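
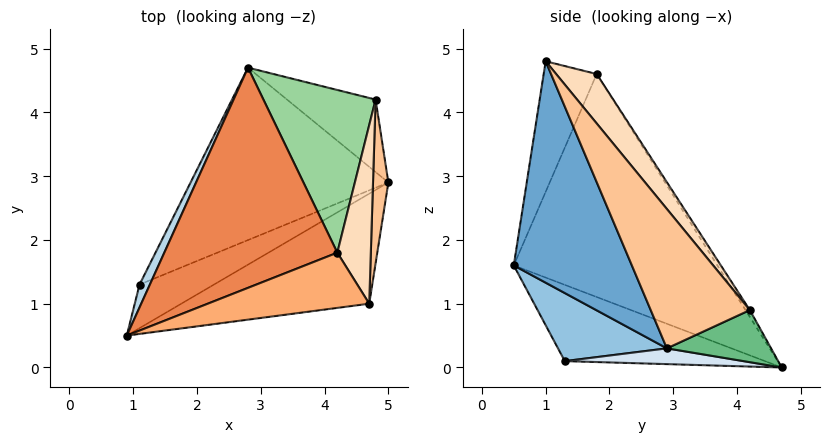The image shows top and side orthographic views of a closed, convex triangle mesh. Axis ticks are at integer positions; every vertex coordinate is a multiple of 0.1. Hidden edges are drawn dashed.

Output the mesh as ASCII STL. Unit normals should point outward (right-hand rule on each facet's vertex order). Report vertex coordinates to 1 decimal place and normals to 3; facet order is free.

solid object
 facet normal 0.395 -0.856 -0.335
  outer loop
   vertex 4.7 1.0 4.8
   vertex 0.9 0.5 1.6
   vertex 5.0 2.9 0.3
  endloop
 endfacet
 facet normal 0.365 -0.841 -0.400
  outer loop
   vertex 1.1 1.3 0.1
   vertex 5.0 2.9 0.3
   vertex 0.9 0.5 1.6
  endloop
 endfacet
 facet normal -0.887 0.447 0.120
  outer loop
   vertex 1.1 1.3 0.1
   vertex 0.9 0.5 1.6
   vertex 2.8 4.7 0.0
  endloop
 endfacet
 facet normal 0.079 -0.069 -0.994
  outer loop
   vertex 1.1 1.3 0.1
   vertex 2.8 4.7 0.0
   vertex 5.0 2.9 0.3
  endloop
 endfacet
 facet normal -0.680 0.509 0.528
  outer loop
   vertex 4.2 1.8 4.6
   vertex 2.8 4.7 0.0
   vertex 0.9 0.5 1.6
  endloop
 endfacet
 facet normal -0.617 -0.195 0.763
  outer loop
   vertex 4.2 1.8 4.6
   vertex 0.9 0.5 1.6
   vertex 4.7 1.0 4.8
  endloop
 endfacet
 facet normal 0.989 0.102 0.109
  outer loop
   vertex 4.8 4.2 0.9
   vertex 4.7 1.0 4.8
   vertex 5.0 2.9 0.3
  endloop
 endfacet
 facet normal 0.692 0.549 0.469
  outer loop
   vertex 4.8 4.2 0.9
   vertex 4.2 1.8 4.6
   vertex 4.7 1.0 4.8
  endloop
 endfacet
 facet normal 0.458 0.430 -0.778
  outer loop
   vertex 4.8 4.2 0.9
   vertex 5.0 2.9 0.3
   vertex 2.8 4.7 0.0
  endloop
 endfacet
 facet normal -0.033 0.841 0.540
  outer loop
   vertex 4.8 4.2 0.9
   vertex 2.8 4.7 0.0
   vertex 4.2 1.8 4.6
  endloop
 endfacet
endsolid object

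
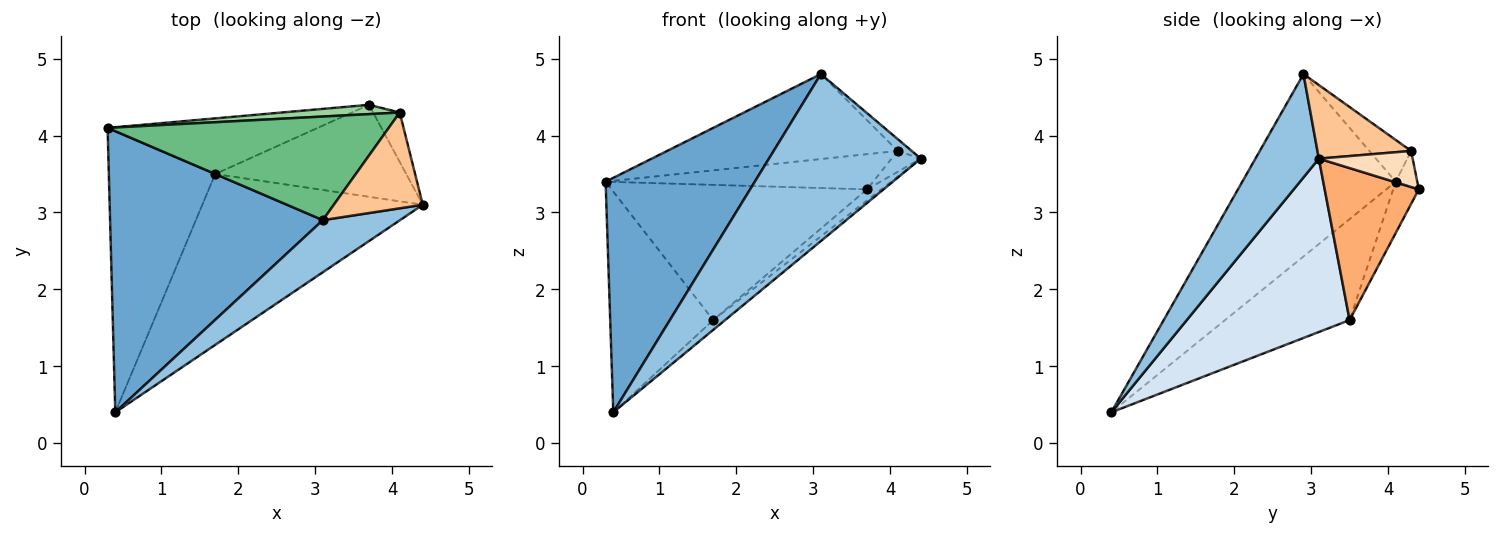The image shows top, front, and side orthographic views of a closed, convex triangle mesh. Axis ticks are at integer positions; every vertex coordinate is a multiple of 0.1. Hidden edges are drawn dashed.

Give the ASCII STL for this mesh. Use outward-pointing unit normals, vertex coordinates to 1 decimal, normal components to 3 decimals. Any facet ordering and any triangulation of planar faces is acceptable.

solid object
 facet normal -0.550 -0.535 0.641
  outer loop
   vertex 3.1 2.9 4.8
   vertex 0.3 4.1 3.4
   vertex 0.4 0.4 0.4
  endloop
 endfacet
 facet normal 0.370 -0.887 0.277
  outer loop
   vertex 3.1 2.9 4.8
   vertex 0.4 0.4 0.4
   vertex 4.4 3.1 3.7
  endloop
 endfacet
 facet normal -0.598 0.495 -0.630
  outer loop
   vertex 1.7 3.5 1.6
   vertex 0.4 0.4 0.4
   vertex 0.3 4.1 3.4
  endloop
 endfacet
 facet normal 0.617 0.045 -0.785
  outer loop
   vertex 1.7 3.5 1.6
   vertex 4.4 3.1 3.7
   vertex 0.4 0.4 0.4
  endloop
 endfacet
 facet normal -0.092 0.921 -0.379
  outer loop
   vertex 3.7 4.4 3.3
   vertex 1.7 3.5 1.6
   vertex 0.3 4.1 3.4
  endloop
 endfacet
 facet normal 0.620 0.094 -0.779
  outer loop
   vertex 3.7 4.4 3.3
   vertex 4.4 3.1 3.7
   vertex 1.7 3.5 1.6
  endloop
 endfacet
 facet normal 0.635 0.095 0.767
  outer loop
   vertex 4.1 4.3 3.8
   vertex 3.1 2.9 4.8
   vertex 4.4 3.1 3.7
  endloop
 endfacet
 facet normal 0.781 0.243 -0.576
  outer loop
   vertex 4.1 4.3 3.8
   vertex 4.4 3.1 3.7
   vertex 3.7 4.4 3.3
  endloop
 endfacet
 facet normal -0.114 0.630 0.768
  outer loop
   vertex 4.1 4.3 3.8
   vertex 0.3 4.1 3.4
   vertex 3.1 2.9 4.8
  endloop
 endfacet
 facet normal -0.078 0.964 0.255
  outer loop
   vertex 4.1 4.3 3.8
   vertex 3.7 4.4 3.3
   vertex 0.3 4.1 3.4
  endloop
 endfacet
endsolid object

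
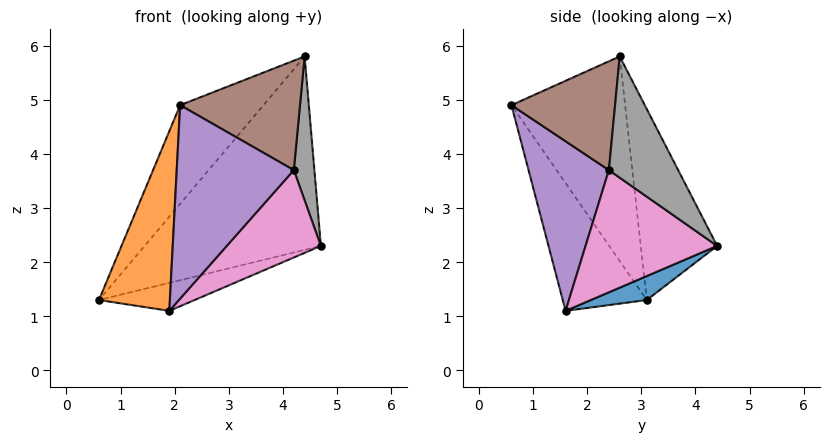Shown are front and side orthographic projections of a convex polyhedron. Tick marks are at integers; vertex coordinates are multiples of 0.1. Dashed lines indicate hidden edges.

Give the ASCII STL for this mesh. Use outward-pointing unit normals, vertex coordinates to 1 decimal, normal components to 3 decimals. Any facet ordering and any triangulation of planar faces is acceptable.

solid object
 facet normal 0.151 0.258 -0.954
  outer loop
   vertex 1.9 1.6 1.1
   vertex 0.6 3.1 1.3
   vertex 4.7 4.4 2.3
  endloop
 endfacet
 facet normal -0.758 -0.640 -0.128
  outer loop
   vertex 1.9 1.6 1.1
   vertex 2.1 0.6 4.9
   vertex 0.6 3.1 1.3
  endloop
 endfacet
 facet normal -0.364 0.841 0.401
  outer loop
   vertex 4.4 2.6 5.8
   vertex 4.7 4.4 2.3
   vertex 0.6 3.1 1.3
  endloop
 endfacet
 facet normal -0.646 0.474 0.598
  outer loop
   vertex 4.4 2.6 5.8
   vertex 0.6 3.1 1.3
   vertex 2.1 0.6 4.9
  endloop
 endfacet
 facet normal 0.549 -0.801 -0.240
  outer loop
   vertex 4.2 2.4 3.7
   vertex 2.1 0.6 4.9
   vertex 1.9 1.6 1.1
  endloop
 endfacet
 facet normal 0.654 -0.756 0.010
  outer loop
   vertex 4.2 2.4 3.7
   vertex 4.4 2.6 5.8
   vertex 2.1 0.6 4.9
  endloop
 endfacet
 facet normal 0.716 -0.512 -0.476
  outer loop
   vertex 4.2 2.4 3.7
   vertex 1.9 1.6 1.1
   vertex 4.7 4.4 2.3
  endloop
 endfacet
 facet normal 0.957 -0.284 -0.064
  outer loop
   vertex 4.2 2.4 3.7
   vertex 4.7 4.4 2.3
   vertex 4.4 2.6 5.8
  endloop
 endfacet
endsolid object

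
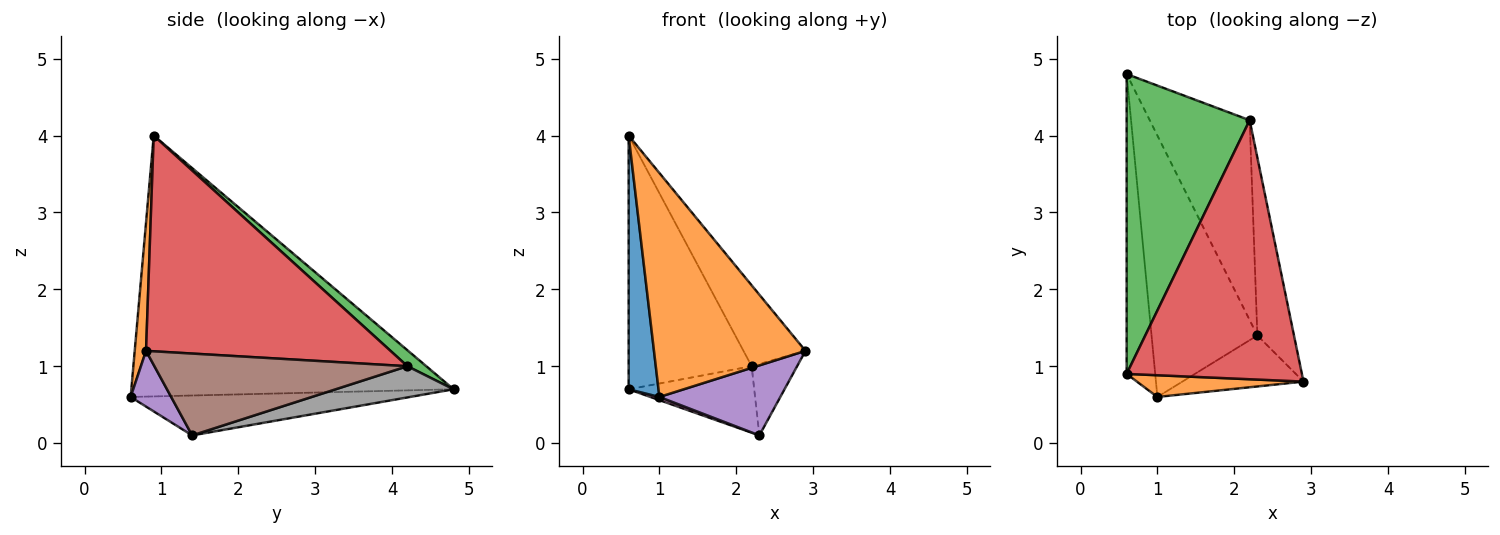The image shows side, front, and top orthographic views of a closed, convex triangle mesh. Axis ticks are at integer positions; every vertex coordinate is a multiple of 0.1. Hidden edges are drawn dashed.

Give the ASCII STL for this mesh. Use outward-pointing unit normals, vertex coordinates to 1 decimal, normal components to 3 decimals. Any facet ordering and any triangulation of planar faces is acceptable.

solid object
 facet normal -0.990 -0.092 -0.108
  outer loop
   vertex 1.0 0.6 0.6
   vertex 0.6 0.9 4.0
   vertex 0.6 4.8 0.7
  endloop
 endfacet
 facet normal 0.074 -0.993 0.096
  outer loop
   vertex 1.0 0.6 0.6
   vertex 2.9 0.8 1.2
   vertex 0.6 0.9 4.0
  endloop
 endfacet
 facet normal 0.099 0.643 0.760
  outer loop
   vertex 2.2 4.2 1.0
   vertex 0.6 4.8 0.7
   vertex 0.6 0.9 4.0
  endloop
 endfacet
 facet normal 0.762 0.193 0.619
  outer loop
   vertex 2.2 4.2 1.0
   vertex 0.6 0.9 4.0
   vertex 2.9 0.8 1.2
  endloop
 endfacet
 facet normal 0.262 -0.780 -0.568
  outer loop
   vertex 2.3 1.4 0.1
   vertex 2.9 0.8 1.2
   vertex 1.0 0.6 0.6
  endloop
 endfacet
 facet normal 0.901 0.162 -0.403
  outer loop
   vertex 2.3 1.4 0.1
   vertex 2.2 4.2 1.0
   vertex 2.9 0.8 1.2
  endloop
 endfacet
 facet normal -0.353 -0.011 -0.936
  outer loop
   vertex 2.3 1.4 0.1
   vertex 1.0 0.6 0.6
   vertex 0.6 4.8 0.7
  endloop
 endfacet
 facet normal 0.284 0.303 -0.910
  outer loop
   vertex 2.3 1.4 0.1
   vertex 0.6 4.8 0.7
   vertex 2.2 4.2 1.0
  endloop
 endfacet
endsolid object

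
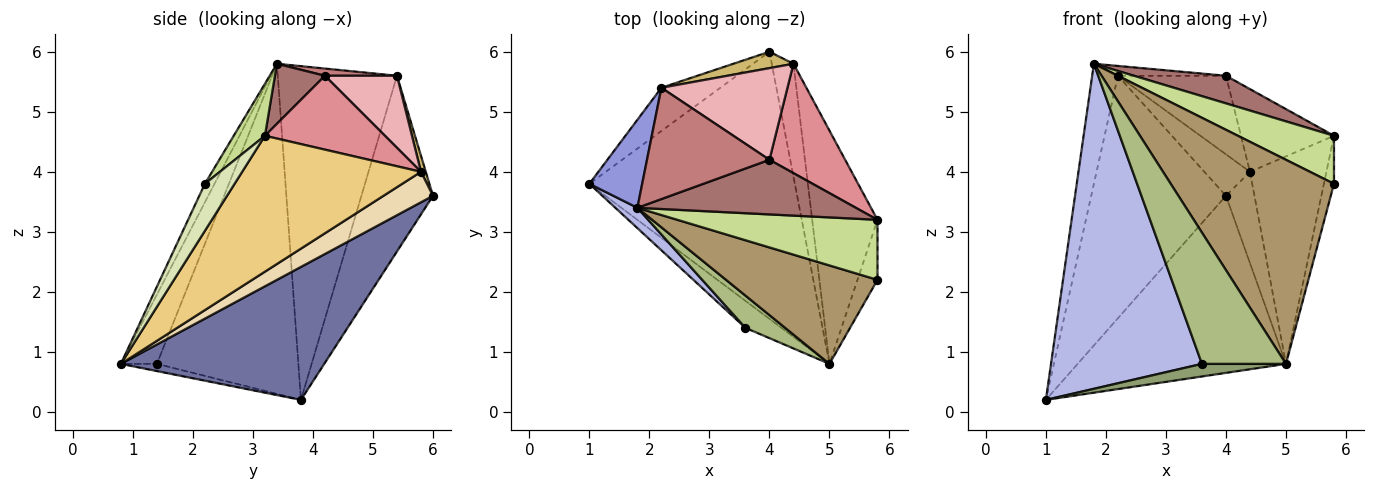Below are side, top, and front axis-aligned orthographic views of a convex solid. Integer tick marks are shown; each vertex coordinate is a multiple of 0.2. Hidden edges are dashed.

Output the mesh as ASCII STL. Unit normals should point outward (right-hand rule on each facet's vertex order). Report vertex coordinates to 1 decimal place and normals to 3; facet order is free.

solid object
 facet normal 0.475 0.486 -0.734
  outer loop
   vertex 5.0 0.8 0.8
   vertex 1.0 3.8 0.2
   vertex 4.0 6.0 3.6
  endloop
 endfacet
 facet normal -0.464 0.872 -0.155
  outer loop
   vertex 2.2 5.4 5.6
   vertex 4.0 6.0 3.6
   vertex 1.0 3.8 0.2
  endloop
 endfacet
 facet normal -0.966 0.208 0.153
  outer loop
   vertex 2.2 5.4 5.6
   vertex 1.0 3.8 0.2
   vertex 1.8 3.4 5.8
  endloop
 endfacet
 facet normal -0.683 -0.729 0.046
  outer loop
   vertex 3.6 1.4 0.8
   vertex 1.8 3.4 5.8
   vertex 1.0 3.8 0.2
  endloop
 endfacet
 facet normal -0.178 -0.416 -0.892
  outer loop
   vertex 3.6 1.4 0.8
   vertex 1.0 3.8 0.2
   vertex 5.0 0.8 0.8
  endloop
 endfacet
 facet normal -0.384 -0.897 0.220
  outer loop
   vertex 3.6 1.4 0.8
   vertex 5.0 0.8 0.8
   vertex 1.8 3.4 5.8
  endloop
 endfacet
 facet normal 0.199 -0.612 0.765
  outer loop
   vertex 5.8 2.2 3.8
   vertex 5.8 3.2 4.6
   vertex 1.8 3.4 5.8
  endloop
 endfacet
 facet normal 0.878 0.299 -0.374
  outer loop
   vertex 5.8 2.2 3.8
   vertex 5.0 0.8 0.8
   vertex 5.8 3.2 4.6
  endloop
 endfacet
 facet normal -0.053 -0.899 0.434
  outer loop
   vertex 5.8 2.2 3.8
   vertex 1.8 3.4 5.8
   vertex 5.0 0.8 0.8
  endloop
 endfacet
 facet normal 0.097 0.926 0.365
  outer loop
   vertex 4.4 5.8 4.0
   vertex 4.0 6.0 3.6
   vertex 2.2 5.4 5.6
  endloop
 endfacet
 facet normal 0.841 0.360 -0.404
  outer loop
   vertex 4.4 5.8 4.0
   vertex 5.8 3.2 4.6
   vertex 5.0 0.8 0.8
  endloop
 endfacet
 facet normal 0.737 0.425 -0.525
  outer loop
   vertex 4.4 5.8 4.0
   vertex 5.0 0.8 0.8
   vertex 4.0 6.0 3.6
  endloop
 endfacet
 facet normal 0.238 -0.438 0.867
  outer loop
   vertex 4.0 4.2 5.6
   vertex 1.8 3.4 5.8
   vertex 5.8 3.2 4.6
  endloop
 endfacet
 facet normal 0.058 0.088 0.994
  outer loop
   vertex 4.0 4.2 5.6
   vertex 2.2 5.4 5.6
   vertex 1.8 3.4 5.8
  endloop
 endfacet
 facet normal 0.614 0.476 0.630
  outer loop
   vertex 4.0 4.2 5.6
   vertex 5.8 3.2 4.6
   vertex 4.4 5.8 4.0
  endloop
 endfacet
 facet normal 0.398 0.597 0.697
  outer loop
   vertex 4.0 4.2 5.6
   vertex 4.4 5.8 4.0
   vertex 2.2 5.4 5.6
  endloop
 endfacet
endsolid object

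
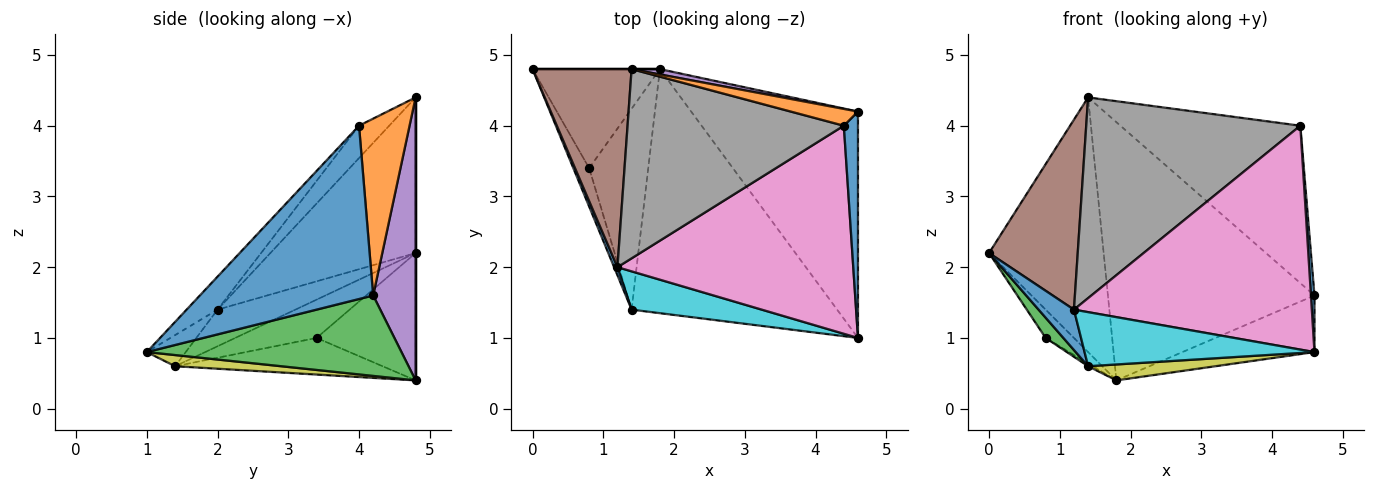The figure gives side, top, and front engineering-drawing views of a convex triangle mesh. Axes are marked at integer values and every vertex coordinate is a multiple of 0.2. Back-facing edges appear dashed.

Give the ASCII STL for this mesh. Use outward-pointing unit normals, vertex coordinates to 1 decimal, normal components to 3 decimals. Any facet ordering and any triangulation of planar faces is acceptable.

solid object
 facet normal 0.996 -0.020 0.081
  outer loop
   vertex 4.4 4.0 4.0
   vertex 4.6 1.0 0.8
   vertex 4.6 4.2 1.6
  endloop
 endfacet
 facet normal 0.269 0.958 0.102
  outer loop
   vertex 4.4 4.0 4.0
   vertex 4.6 4.2 1.6
   vertex 1.4 4.8 4.4
  endloop
 endfacet
 facet normal 0.424 0.220 -0.879
  outer loop
   vertex 1.8 4.8 0.4
   vertex 4.6 4.2 1.6
   vertex 4.6 1.0 0.8
  endloop
 endfacet
 facet normal 0.000 1.000 0.000
  outer loop
   vertex 1.8 4.8 0.4
   vertex 0.0 4.8 2.2
   vertex 1.4 4.8 4.4
  endloop
 endfacet
 facet normal 0.201 0.979 0.020
  outer loop
   vertex 1.8 4.8 0.4
   vertex 1.4 4.8 4.4
   vertex 4.6 4.2 1.6
  endloop
 endfacet
 facet normal -0.750 -0.458 0.477
  outer loop
   vertex 1.2 2.0 1.4
   vertex 1.4 4.8 4.4
   vertex 0.0 4.8 2.2
  endloop
 endfacet
 facet normal -0.095 -0.729 0.678
  outer loop
   vertex 1.2 2.0 1.4
   vertex 4.6 1.0 0.8
   vertex 4.4 4.0 4.0
  endloop
 endfacet
 facet normal -0.102 -0.724 0.682
  outer loop
   vertex 1.2 2.0 1.4
   vertex 4.4 4.0 4.0
   vertex 1.4 4.8 4.4
  endloop
 endfacet
 facet normal 0.054 -0.065 -0.996
  outer loop
   vertex 1.4 1.4 0.6
   vertex 1.8 4.8 0.4
   vertex 4.6 1.0 0.8
  endloop
 endfacet
 facet normal -0.137 -0.809 0.572
  outer loop
   vertex 1.4 1.4 0.6
   vertex 4.6 1.0 0.8
   vertex 1.2 2.0 1.4
  endloop
 endfacet
 facet normal -0.907 -0.412 0.082
  outer loop
   vertex 1.4 1.4 0.6
   vertex 1.2 2.0 1.4
   vertex 0.0 4.8 2.2
  endloop
 endfacet
 facet normal -0.693 0.198 -0.693
  outer loop
   vertex 0.8 3.4 1.0
   vertex 0.0 4.8 2.2
   vertex 1.8 4.8 0.4
  endloop
 endfacet
 facet normal -0.906 -0.197 -0.374
  outer loop
   vertex 0.8 3.4 1.0
   vertex 1.4 1.4 0.6
   vertex 0.0 4.8 2.2
  endloop
 endfacet
 facet normal -0.527 0.012 -0.850
  outer loop
   vertex 0.8 3.4 1.0
   vertex 1.8 4.8 0.4
   vertex 1.4 1.4 0.6
  endloop
 endfacet
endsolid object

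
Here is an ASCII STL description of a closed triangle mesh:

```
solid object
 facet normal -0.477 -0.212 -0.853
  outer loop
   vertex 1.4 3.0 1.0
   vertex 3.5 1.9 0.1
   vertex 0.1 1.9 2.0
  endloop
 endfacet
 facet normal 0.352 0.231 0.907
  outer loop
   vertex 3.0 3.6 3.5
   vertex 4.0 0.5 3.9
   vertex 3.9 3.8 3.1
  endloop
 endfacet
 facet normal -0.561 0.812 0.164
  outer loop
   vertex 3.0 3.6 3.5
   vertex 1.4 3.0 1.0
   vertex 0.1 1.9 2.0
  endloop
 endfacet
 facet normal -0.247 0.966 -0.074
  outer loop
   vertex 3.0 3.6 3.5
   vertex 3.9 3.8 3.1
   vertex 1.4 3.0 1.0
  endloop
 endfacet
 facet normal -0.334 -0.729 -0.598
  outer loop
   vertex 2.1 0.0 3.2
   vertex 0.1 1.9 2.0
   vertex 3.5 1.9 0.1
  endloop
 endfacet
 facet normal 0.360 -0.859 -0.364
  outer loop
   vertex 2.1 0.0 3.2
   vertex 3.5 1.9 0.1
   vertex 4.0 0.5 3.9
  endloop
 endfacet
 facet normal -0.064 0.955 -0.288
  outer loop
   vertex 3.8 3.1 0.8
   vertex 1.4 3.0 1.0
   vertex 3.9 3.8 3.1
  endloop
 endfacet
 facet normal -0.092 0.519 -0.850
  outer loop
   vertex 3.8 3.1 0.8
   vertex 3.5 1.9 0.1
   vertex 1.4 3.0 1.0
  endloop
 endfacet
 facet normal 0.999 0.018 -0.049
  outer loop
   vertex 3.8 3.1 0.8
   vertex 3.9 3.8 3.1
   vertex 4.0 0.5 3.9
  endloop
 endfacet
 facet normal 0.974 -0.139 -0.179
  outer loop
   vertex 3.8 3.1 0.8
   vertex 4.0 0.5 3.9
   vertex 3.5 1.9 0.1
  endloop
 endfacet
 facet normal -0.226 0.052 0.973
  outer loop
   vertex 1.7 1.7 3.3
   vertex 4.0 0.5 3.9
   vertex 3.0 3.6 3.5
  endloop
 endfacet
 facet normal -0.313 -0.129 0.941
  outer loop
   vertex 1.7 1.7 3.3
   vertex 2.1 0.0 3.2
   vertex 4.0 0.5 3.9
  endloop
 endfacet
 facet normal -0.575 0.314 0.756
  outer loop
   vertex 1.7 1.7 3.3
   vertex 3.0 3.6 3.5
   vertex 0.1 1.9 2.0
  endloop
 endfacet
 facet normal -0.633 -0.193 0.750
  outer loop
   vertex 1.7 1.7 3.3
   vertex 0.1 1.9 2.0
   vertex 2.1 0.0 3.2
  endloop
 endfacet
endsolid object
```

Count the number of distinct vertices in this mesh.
9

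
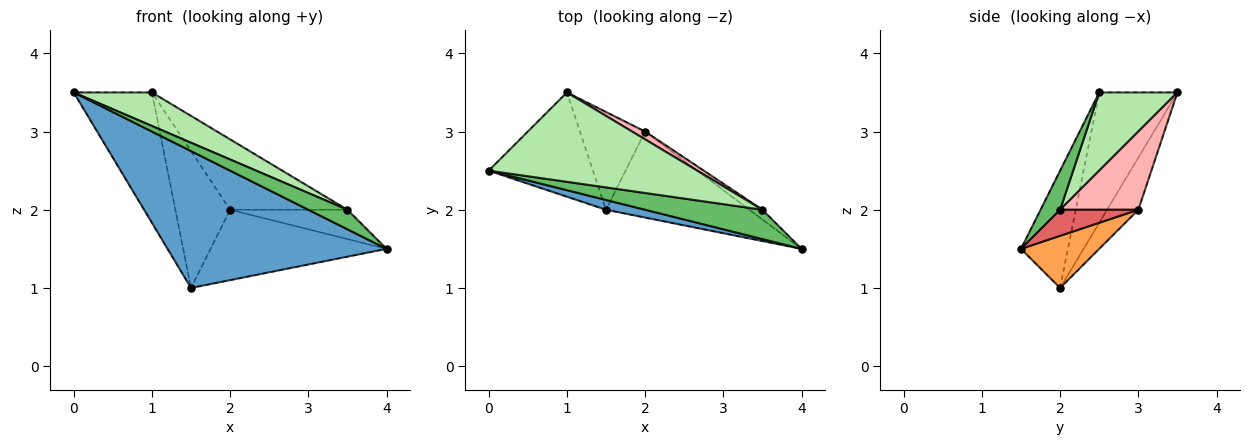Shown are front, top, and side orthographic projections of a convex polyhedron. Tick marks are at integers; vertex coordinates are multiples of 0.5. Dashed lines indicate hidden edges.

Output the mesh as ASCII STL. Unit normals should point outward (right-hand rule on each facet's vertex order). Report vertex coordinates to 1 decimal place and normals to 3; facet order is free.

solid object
 facet normal -0.209 -0.975 0.070
  outer loop
   vertex 1.5 2.0 1.0
   vertex 4.0 1.5 1.5
   vertex 0.0 2.5 3.5
  endloop
 endfacet
 facet normal -0.615 0.615 -0.492
  outer loop
   vertex 1.5 2.0 1.0
   vertex 0.0 2.5 3.5
   vertex 1.0 3.5 3.5
  endloop
 endfacet
 facet normal 0.271 0.610 -0.745
  outer loop
   vertex 2.0 3.0 2.0
   vertex 4.0 1.5 1.5
   vertex 1.5 2.0 1.0
  endloop
 endfacet
 facet normal -0.422 0.738 -0.527
  outer loop
   vertex 2.0 3.0 2.0
   vertex 1.5 2.0 1.0
   vertex 1.0 3.5 3.5
  endloop
 endfacet
 facet normal 0.267 -0.535 0.802
  outer loop
   vertex 3.5 2.0 2.0
   vertex 0.0 2.5 3.5
   vertex 4.0 1.5 1.5
  endloop
 endfacet
 facet normal 0.331 -0.331 0.883
  outer loop
   vertex 3.5 2.0 2.0
   vertex 1.0 3.5 3.5
   vertex 0.0 2.5 3.5
  endloop
 endfacet
 facet normal 0.535 0.802 -0.267
  outer loop
   vertex 3.5 2.0 2.0
   vertex 4.0 1.5 1.5
   vertex 2.0 3.0 2.0
  endloop
 endfacet
 facet normal 0.552 0.829 0.092
  outer loop
   vertex 3.5 2.0 2.0
   vertex 2.0 3.0 2.0
   vertex 1.0 3.5 3.5
  endloop
 endfacet
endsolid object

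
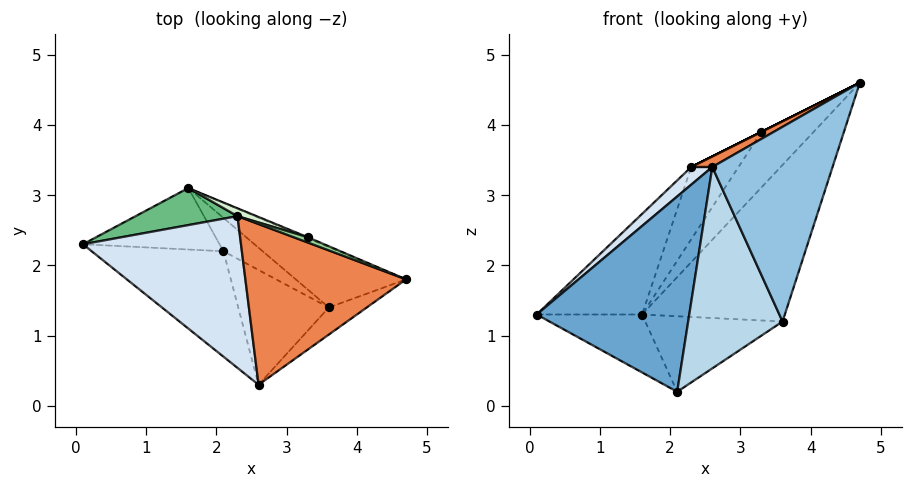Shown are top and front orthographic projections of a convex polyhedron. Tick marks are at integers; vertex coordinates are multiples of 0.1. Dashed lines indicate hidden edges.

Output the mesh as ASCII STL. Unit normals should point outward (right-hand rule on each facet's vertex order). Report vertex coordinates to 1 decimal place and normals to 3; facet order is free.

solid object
 facet normal -0.292 -0.842 -0.454
  outer loop
   vertex 2.1 2.2 0.2
   vertex 2.6 0.3 3.4
   vertex 0.1 2.3 1.3
  endloop
 endfacet
 facet normal 0.618 -0.779 -0.108
  outer loop
   vertex 3.6 1.4 1.2
   vertex 4.7 1.8 4.6
   vertex 2.6 0.3 3.4
  endloop
 endfacet
 facet normal -0.132 -0.861 -0.491
  outer loop
   vertex 3.6 1.4 1.2
   vertex 2.6 0.3 3.4
   vertex 2.1 2.2 0.2
  endloop
 endfacet
 facet normal -0.680 -0.085 0.728
  outer loop
   vertex 2.3 2.7 3.4
   vertex 0.1 2.3 1.3
   vertex 2.6 0.3 3.4
  endloop
 endfacet
 facet normal -0.464 -0.058 0.884
  outer loop
   vertex 2.3 2.7 3.4
   vertex 2.6 0.3 3.4
   vertex 4.7 1.8 4.6
  endloop
 endfacet
 facet normal 0.612 0.737 -0.285
  outer loop
   vertex 1.6 3.1 1.3
   vertex 4.7 1.8 4.6
   vertex 3.6 1.4 1.2
  endloop
 endfacet
 facet normal 0.604 0.729 -0.322
  outer loop
   vertex 1.6 3.1 1.3
   vertex 3.6 1.4 1.2
   vertex 2.1 2.2 0.2
  endloop
 endfacet
 facet normal -0.344 0.644 -0.683
  outer loop
   vertex 1.6 3.1 1.3
   vertex 2.1 2.2 0.2
   vertex 0.1 2.3 1.3
  endloop
 endfacet
 facet normal -0.448 0.839 0.309
  outer loop
   vertex 1.6 3.1 1.3
   vertex 0.1 2.3 1.3
   vertex 2.3 2.7 3.4
  endloop
 endfacet
 facet normal -0.447 0.000 0.894
  outer loop
   vertex 3.3 2.4 3.9
   vertex 2.3 2.7 3.4
   vertex 4.7 1.8 4.6
  endloop
 endfacet
 facet normal 0.400 0.916 -0.015
  outer loop
   vertex 3.3 2.4 3.9
   vertex 4.7 1.8 4.6
   vertex 1.6 3.1 1.3
  endloop
 endfacet
 facet normal 0.237 0.966 0.105
  outer loop
   vertex 3.3 2.4 3.9
   vertex 1.6 3.1 1.3
   vertex 2.3 2.7 3.4
  endloop
 endfacet
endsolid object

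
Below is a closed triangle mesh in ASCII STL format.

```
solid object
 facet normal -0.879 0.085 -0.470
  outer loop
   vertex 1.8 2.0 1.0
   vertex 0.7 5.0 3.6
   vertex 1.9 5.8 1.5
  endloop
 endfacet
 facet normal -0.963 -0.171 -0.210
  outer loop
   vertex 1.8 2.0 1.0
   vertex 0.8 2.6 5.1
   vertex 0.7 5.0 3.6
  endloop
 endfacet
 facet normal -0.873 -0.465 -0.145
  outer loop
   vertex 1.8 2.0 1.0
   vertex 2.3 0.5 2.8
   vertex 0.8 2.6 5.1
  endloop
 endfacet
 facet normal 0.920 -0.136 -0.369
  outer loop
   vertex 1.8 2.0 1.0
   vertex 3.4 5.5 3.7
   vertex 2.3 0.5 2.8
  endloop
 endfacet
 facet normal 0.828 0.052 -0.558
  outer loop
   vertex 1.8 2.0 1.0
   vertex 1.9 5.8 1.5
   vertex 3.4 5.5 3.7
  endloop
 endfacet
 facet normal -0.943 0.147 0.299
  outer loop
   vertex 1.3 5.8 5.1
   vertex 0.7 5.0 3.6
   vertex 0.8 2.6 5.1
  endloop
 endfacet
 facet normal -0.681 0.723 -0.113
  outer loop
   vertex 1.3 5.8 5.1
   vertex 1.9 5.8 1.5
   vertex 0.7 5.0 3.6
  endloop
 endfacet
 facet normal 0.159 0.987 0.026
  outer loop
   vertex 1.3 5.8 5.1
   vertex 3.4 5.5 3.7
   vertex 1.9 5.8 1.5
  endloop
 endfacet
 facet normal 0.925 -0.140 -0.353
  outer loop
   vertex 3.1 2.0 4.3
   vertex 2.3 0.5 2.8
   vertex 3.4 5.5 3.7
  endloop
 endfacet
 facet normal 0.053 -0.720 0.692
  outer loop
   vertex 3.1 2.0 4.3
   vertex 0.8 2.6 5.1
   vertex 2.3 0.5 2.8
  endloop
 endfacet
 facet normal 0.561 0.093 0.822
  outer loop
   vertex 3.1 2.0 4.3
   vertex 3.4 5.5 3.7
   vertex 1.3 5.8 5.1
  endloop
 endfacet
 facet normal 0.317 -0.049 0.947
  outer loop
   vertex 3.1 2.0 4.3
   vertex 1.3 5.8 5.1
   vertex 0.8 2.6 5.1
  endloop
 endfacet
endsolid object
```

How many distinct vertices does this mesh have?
8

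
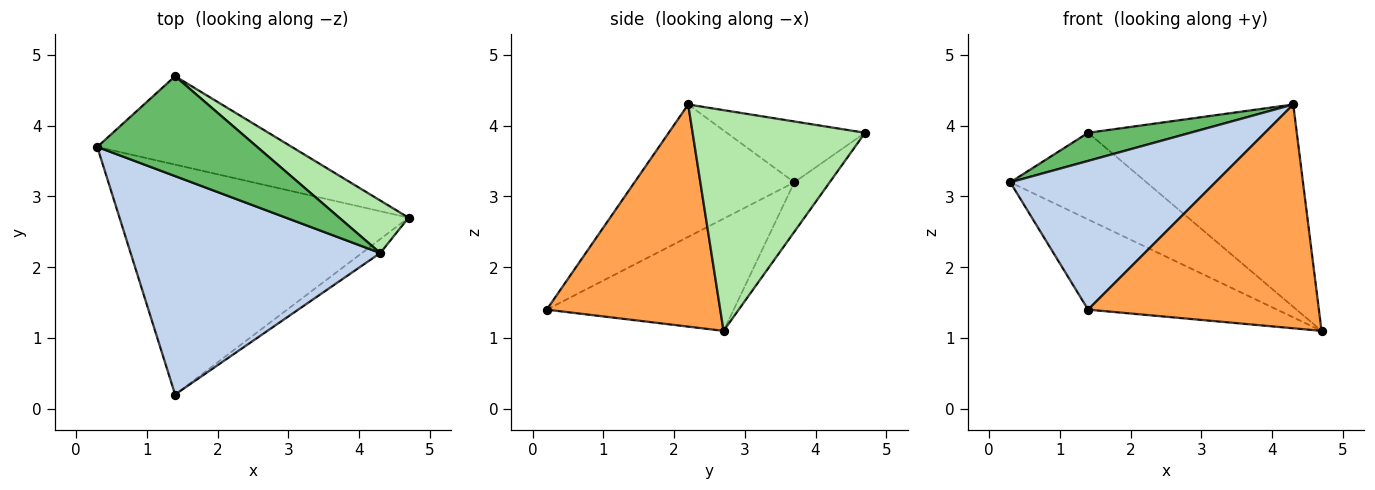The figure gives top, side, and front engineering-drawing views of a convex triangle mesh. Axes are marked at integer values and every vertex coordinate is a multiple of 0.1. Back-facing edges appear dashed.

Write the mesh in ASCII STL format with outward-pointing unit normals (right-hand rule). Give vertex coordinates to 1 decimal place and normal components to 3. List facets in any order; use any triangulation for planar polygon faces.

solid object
 facet normal -0.340 0.343 -0.876
  outer loop
   vertex 1.4 0.2 1.4
   vertex 0.3 3.7 3.2
   vertex 4.7 2.7 1.1
  endloop
 endfacet
 facet normal -0.401 -0.516 0.757
  outer loop
   vertex 4.3 2.2 4.3
   vertex 0.3 3.7 3.2
   vertex 1.4 0.2 1.4
  endloop
 endfacet
 facet normal 0.600 -0.798 -0.050
  outer loop
   vertex 4.3 2.2 4.3
   vertex 1.4 0.2 1.4
   vertex 4.7 2.7 1.1
  endloop
 endfacet
 facet normal -0.179 0.689 -0.703
  outer loop
   vertex 1.4 4.7 3.9
   vertex 4.7 2.7 1.1
   vertex 0.3 3.7 3.2
  endloop
 endfacet
 facet normal -0.344 -0.254 0.904
  outer loop
   vertex 1.4 4.7 3.9
   vertex 0.3 3.7 3.2
   vertex 4.3 2.2 4.3
  endloop
 endfacet
 facet normal 0.625 0.756 0.196
  outer loop
   vertex 1.4 4.7 3.9
   vertex 4.3 2.2 4.3
   vertex 4.7 2.7 1.1
  endloop
 endfacet
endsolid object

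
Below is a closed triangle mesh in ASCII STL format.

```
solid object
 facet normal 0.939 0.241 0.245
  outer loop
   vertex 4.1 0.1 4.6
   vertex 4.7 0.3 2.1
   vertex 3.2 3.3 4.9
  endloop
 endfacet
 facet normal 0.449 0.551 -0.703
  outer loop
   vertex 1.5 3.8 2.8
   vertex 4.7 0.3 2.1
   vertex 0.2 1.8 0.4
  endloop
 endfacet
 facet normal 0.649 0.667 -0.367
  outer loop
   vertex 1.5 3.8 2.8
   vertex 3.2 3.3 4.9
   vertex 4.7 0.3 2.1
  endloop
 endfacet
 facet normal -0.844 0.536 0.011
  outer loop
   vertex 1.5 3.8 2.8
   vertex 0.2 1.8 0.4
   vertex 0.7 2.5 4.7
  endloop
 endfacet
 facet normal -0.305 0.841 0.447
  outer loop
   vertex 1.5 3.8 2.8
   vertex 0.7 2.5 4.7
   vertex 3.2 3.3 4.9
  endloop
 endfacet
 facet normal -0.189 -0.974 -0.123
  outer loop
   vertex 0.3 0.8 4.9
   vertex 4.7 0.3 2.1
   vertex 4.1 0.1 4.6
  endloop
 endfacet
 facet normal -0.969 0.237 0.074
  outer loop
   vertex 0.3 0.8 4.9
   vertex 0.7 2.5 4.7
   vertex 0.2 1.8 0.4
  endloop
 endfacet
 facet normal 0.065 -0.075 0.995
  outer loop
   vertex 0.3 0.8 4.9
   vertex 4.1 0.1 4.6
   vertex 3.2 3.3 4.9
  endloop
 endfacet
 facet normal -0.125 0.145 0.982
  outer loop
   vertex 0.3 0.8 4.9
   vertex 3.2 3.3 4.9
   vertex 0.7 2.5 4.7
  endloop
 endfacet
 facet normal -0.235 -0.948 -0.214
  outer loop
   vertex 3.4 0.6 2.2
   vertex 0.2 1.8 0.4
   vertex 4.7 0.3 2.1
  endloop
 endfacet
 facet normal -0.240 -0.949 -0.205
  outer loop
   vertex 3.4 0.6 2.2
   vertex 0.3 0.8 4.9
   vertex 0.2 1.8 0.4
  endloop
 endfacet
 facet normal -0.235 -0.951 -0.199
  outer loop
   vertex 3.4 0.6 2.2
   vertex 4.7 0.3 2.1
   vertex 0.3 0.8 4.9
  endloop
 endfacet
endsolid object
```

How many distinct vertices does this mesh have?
8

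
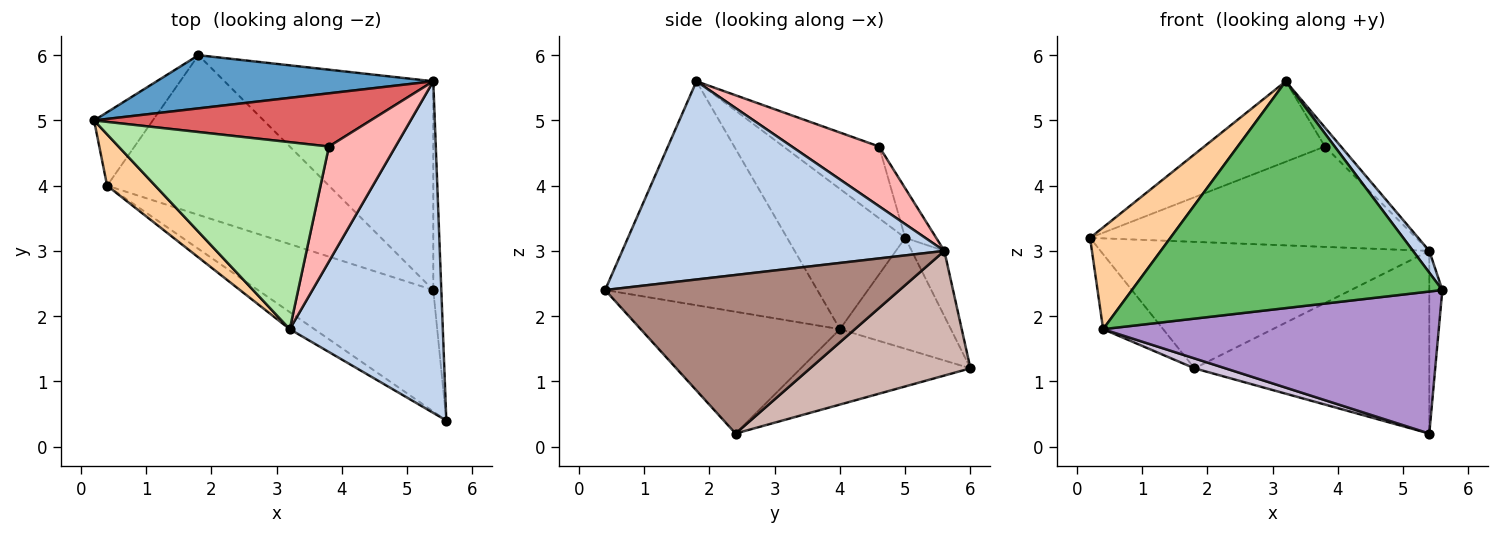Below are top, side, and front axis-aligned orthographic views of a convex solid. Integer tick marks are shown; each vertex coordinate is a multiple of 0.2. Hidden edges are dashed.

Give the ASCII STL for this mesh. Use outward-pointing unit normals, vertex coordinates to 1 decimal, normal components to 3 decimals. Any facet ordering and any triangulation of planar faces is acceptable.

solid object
 facet normal -0.091 0.918 0.386
  outer loop
   vertex 5.4 5.6 3.0
   vertex 1.8 6.0 1.2
   vertex 0.2 5.0 3.2
  endloop
 endfacet
 facet normal 0.791 -0.040 0.611
  outer loop
   vertex 5.4 5.6 3.0
   vertex 3.2 1.8 5.6
   vertex 5.6 0.4 2.4
  endloop
 endfacet
 facet normal -0.797 0.431 -0.422
  outer loop
   vertex 0.4 4.0 1.8
   vertex 0.2 5.0 3.2
   vertex 1.8 6.0 1.2
  endloop
 endfacet
 facet normal -0.795 -0.541 0.273
  outer loop
   vertex 0.4 4.0 1.8
   vertex 3.2 1.8 5.6
   vertex 0.2 5.0 3.2
  endloop
 endfacet
 facet normal -0.563 -0.824 -0.062
  outer loop
   vertex 0.4 4.0 1.8
   vertex 5.6 0.4 2.4
   vertex 3.2 1.8 5.6
  endloop
 endfacet
 facet normal -0.299 0.377 0.877
  outer loop
   vertex 3.8 4.6 4.6
   vertex 0.2 5.0 3.2
   vertex 3.2 1.8 5.6
  endloop
 endfacet
 facet normal -0.084 0.880 0.467
  outer loop
   vertex 3.8 4.6 4.6
   vertex 5.4 5.6 3.0
   vertex 0.2 5.0 3.2
  endloop
 endfacet
 facet normal 0.663 0.122 0.739
  outer loop
   vertex 3.8 4.6 4.6
   vertex 3.2 1.8 5.6
   vertex 5.4 5.6 3.0
  endloop
 endfacet
 facet normal -0.411 -0.693 -0.592
  outer loop
   vertex 5.4 2.4 0.2
   vertex 5.6 0.4 2.4
   vertex 0.4 4.0 1.8
  endloop
 endfacet
 facet normal -0.321 -0.059 -0.945
  outer loop
   vertex 5.4 2.4 0.2
   vertex 0.4 4.0 1.8
   vertex 1.8 6.0 1.2
  endloop
 endfacet
 facet normal 0.998 0.044 -0.051
  outer loop
   vertex 5.4 2.4 0.2
   vertex 5.4 5.6 3.0
   vertex 5.6 0.4 2.4
  endloop
 endfacet
 facet normal 0.410 0.601 -0.686
  outer loop
   vertex 5.4 2.4 0.2
   vertex 1.8 6.0 1.2
   vertex 5.4 5.6 3.0
  endloop
 endfacet
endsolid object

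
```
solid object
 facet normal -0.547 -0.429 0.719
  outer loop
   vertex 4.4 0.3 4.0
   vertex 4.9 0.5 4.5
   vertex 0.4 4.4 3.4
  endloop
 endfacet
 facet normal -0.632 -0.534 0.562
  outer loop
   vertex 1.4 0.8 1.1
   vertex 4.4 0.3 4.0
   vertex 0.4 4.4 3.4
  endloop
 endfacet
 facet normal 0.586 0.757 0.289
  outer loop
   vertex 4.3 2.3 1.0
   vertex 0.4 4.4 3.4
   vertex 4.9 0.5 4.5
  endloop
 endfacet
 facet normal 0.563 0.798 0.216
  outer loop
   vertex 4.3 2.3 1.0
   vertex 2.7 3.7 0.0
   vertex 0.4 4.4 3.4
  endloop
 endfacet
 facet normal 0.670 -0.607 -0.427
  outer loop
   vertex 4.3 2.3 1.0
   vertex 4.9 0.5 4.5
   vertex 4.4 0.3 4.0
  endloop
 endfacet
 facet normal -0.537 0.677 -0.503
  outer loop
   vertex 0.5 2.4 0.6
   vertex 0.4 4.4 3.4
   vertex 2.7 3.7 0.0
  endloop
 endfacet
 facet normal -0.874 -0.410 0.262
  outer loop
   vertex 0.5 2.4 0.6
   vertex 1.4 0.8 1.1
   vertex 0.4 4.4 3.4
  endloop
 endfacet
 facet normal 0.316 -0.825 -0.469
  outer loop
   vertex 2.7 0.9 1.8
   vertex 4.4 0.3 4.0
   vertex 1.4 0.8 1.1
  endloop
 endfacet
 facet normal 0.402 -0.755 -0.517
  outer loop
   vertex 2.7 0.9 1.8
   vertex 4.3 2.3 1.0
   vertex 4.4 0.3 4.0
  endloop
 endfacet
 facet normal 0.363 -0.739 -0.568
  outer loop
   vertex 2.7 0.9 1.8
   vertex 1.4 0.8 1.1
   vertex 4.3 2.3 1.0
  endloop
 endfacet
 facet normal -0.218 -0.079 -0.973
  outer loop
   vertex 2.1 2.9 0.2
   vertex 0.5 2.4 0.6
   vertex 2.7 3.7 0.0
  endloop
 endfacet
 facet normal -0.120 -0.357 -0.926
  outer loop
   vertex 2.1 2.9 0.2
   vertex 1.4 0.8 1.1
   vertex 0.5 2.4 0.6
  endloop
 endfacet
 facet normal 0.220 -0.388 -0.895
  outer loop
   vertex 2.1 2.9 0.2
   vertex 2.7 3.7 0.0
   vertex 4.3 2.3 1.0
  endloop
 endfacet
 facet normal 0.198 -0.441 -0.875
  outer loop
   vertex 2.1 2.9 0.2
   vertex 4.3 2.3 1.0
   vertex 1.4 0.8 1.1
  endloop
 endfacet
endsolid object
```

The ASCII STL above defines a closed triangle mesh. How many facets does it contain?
14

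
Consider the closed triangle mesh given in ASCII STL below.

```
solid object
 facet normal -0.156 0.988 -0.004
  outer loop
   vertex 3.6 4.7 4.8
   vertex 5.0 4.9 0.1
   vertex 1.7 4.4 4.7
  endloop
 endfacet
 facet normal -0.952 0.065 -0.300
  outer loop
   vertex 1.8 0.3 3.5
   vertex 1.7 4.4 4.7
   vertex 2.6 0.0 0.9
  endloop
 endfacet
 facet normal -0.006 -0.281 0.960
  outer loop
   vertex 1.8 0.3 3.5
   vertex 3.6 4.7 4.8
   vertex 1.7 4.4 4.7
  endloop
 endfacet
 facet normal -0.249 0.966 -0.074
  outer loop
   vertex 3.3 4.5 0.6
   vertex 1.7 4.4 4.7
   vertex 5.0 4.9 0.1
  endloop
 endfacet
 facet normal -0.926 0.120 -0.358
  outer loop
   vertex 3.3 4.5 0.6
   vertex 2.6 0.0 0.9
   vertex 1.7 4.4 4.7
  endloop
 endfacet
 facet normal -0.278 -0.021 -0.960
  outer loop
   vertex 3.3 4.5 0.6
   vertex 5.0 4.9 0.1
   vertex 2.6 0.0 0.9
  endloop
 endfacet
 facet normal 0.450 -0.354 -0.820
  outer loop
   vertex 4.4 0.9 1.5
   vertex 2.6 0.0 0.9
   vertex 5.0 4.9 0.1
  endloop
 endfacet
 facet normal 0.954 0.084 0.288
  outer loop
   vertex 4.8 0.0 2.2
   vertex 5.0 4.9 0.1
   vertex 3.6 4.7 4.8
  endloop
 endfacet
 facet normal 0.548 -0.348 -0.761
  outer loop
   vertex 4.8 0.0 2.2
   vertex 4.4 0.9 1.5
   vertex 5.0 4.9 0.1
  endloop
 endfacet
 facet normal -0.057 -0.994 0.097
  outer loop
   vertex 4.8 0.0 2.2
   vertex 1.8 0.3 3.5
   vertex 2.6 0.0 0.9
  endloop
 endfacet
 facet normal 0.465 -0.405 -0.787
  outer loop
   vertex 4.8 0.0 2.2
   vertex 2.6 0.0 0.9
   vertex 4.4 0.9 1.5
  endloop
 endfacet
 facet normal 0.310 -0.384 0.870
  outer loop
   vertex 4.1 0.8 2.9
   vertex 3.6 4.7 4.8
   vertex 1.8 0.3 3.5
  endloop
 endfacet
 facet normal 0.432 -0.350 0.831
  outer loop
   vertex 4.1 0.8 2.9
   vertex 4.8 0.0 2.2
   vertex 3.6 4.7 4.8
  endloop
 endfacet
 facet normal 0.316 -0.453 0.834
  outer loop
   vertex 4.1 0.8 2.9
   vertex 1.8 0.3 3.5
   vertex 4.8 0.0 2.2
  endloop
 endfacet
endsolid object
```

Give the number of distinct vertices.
9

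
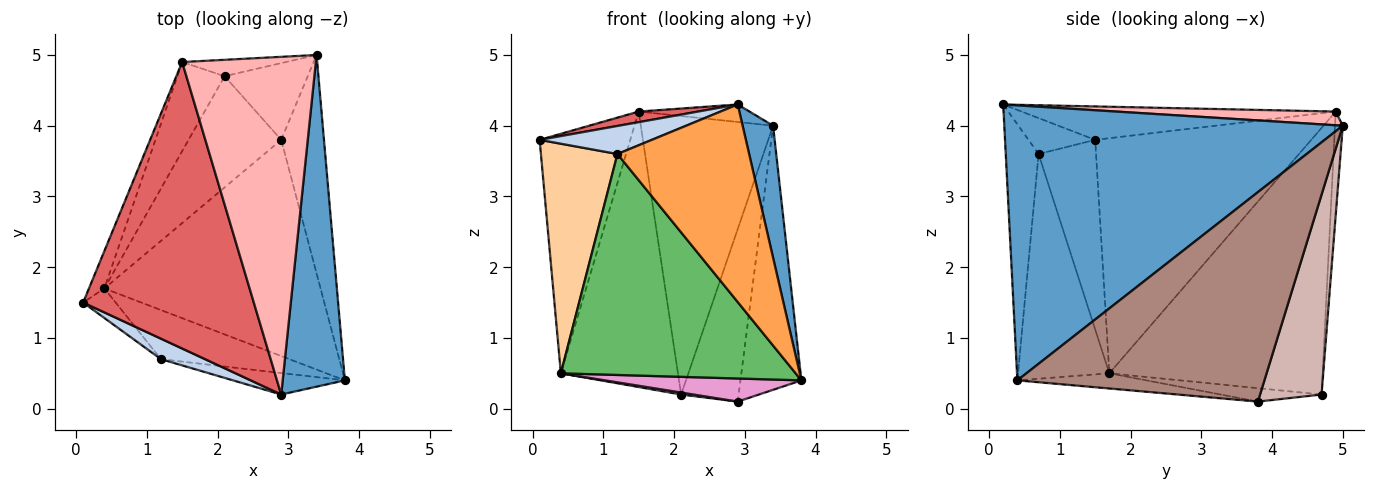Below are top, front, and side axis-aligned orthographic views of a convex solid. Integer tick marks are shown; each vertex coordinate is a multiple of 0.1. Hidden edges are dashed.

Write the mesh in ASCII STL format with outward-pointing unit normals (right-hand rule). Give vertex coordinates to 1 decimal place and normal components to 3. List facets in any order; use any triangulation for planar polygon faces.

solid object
 facet normal 0.972 -0.087 0.220
  outer loop
   vertex 2.9 0.2 4.3
   vertex 3.8 0.4 0.4
   vertex 3.4 5.0 4.0
  endloop
 endfacet
 facet normal -0.433 -0.728 0.531
  outer loop
   vertex 1.2 0.7 3.6
   vertex 2.9 0.2 4.3
   vertex 0.1 1.5 3.8
  endloop
 endfacet
 facet normal -0.241 -0.965 -0.105
  outer loop
   vertex 1.2 0.7 3.6
   vertex 3.8 0.4 0.4
   vertex 2.9 0.2 4.3
  endloop
 endfacet
 facet normal -0.597 -0.796 -0.103
  outer loop
   vertex 0.4 1.7 0.5
   vertex 1.2 0.7 3.6
   vertex 0.1 1.5 3.8
  endloop
 endfacet
 facet normal -0.355 -0.913 -0.203
  outer loop
   vertex 0.4 1.7 0.5
   vertex 3.8 0.4 0.4
   vertex 1.2 0.7 3.6
  endloop
 endfacet
 facet normal -0.059 0.997 -0.059
  outer loop
   vertex 1.5 4.9 4.2
   vertex 3.4 5.0 4.0
   vertex 2.1 4.7 0.2
  endloop
 endfacet
 facet normal -0.192 -0.036 0.981
  outer loop
   vertex 1.5 4.9 4.2
   vertex 0.1 1.5 3.8
   vertex 2.9 0.2 4.3
  endloop
 endfacet
 facet normal 0.102 0.051 0.993
  outer loop
   vertex 1.5 4.9 4.2
   vertex 2.9 0.2 4.3
   vertex 3.4 5.0 4.0
  endloop
 endfacet
 facet normal -0.920 0.386 -0.060
  outer loop
   vertex 1.5 4.9 4.2
   vertex 0.4 1.7 0.5
   vertex 0.1 1.5 3.8
  endloop
 endfacet
 facet normal -0.866 0.475 -0.154
  outer loop
   vertex 1.5 4.9 4.2
   vertex 2.1 4.7 0.2
   vertex 0.4 1.7 0.5
  endloop
 endfacet
 facet normal 0.952 0.235 -0.194
  outer loop
   vertex 2.9 3.8 0.1
   vertex 3.4 5.0 4.0
   vertex 3.8 0.4 0.4
  endloop
 endfacet
 facet normal 0.699 0.654 -0.291
  outer loop
   vertex 2.9 3.8 0.1
   vertex 2.1 4.7 0.2
   vertex 3.4 5.0 4.0
  endloop
 endfacet
 facet normal -0.070 -0.106 -0.992
  outer loop
   vertex 2.9 3.8 0.1
   vertex 3.8 0.4 0.4
   vertex 0.4 1.7 0.5
  endloop
 endfacet
 facet normal -0.144 -0.018 -0.989
  outer loop
   vertex 2.9 3.8 0.1
   vertex 0.4 1.7 0.5
   vertex 2.1 4.7 0.2
  endloop
 endfacet
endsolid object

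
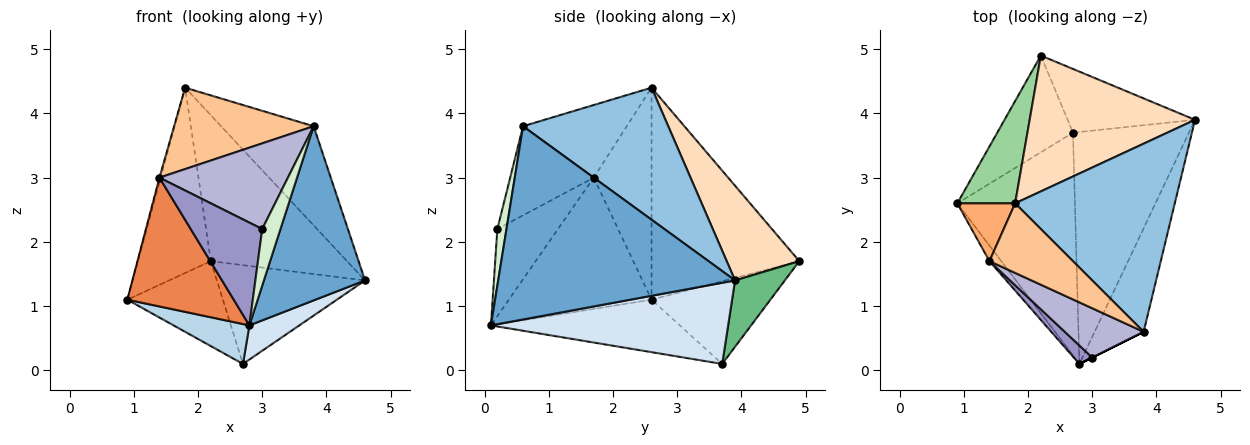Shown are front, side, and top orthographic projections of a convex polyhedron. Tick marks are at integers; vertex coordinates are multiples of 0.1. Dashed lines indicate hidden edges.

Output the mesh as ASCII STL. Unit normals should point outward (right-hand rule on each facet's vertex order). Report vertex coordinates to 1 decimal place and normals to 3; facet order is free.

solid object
 facet normal 0.896 -0.382 -0.227
  outer loop
   vertex 3.8 0.6 3.8
   vertex 2.8 0.1 0.7
   vertex 4.6 3.9 1.4
  endloop
 endfacet
 facet normal 0.590 0.376 0.714
  outer loop
   vertex 3.8 0.6 3.8
   vertex 4.6 3.9 1.4
   vertex 1.8 2.6 4.4
  endloop
 endfacet
 facet normal -0.402 -0.161 -0.901
  outer loop
   vertex 2.7 3.7 0.1
   vertex 2.8 0.1 0.7
   vertex 0.9 2.6 1.1
  endloop
 endfacet
 facet normal 0.569 -0.120 -0.813
  outer loop
   vertex 2.7 3.7 0.1
   vertex 4.6 3.9 1.4
   vertex 2.8 0.1 0.7
  endloop
 endfacet
 facet normal -0.800 -0.596 -0.072
  outer loop
   vertex 1.4 1.7 3.0
   vertex 0.9 2.6 1.1
   vertex 2.8 0.1 0.7
  endloop
 endfacet
 facet normal -0.965 0.019 0.263
  outer loop
   vertex 1.4 1.7 3.0
   vertex 1.8 2.6 4.4
   vertex 0.9 2.6 1.1
  endloop
 endfacet
 facet normal -0.492 -0.662 0.566
  outer loop
   vertex 1.4 1.7 3.0
   vertex 3.8 0.6 3.8
   vertex 1.8 2.6 4.4
  endloop
 endfacet
 facet normal 0.363 0.682 0.635
  outer loop
   vertex 2.2 4.9 1.7
   vertex 1.8 2.6 4.4
   vertex 4.6 3.9 1.4
  endloop
 endfacet
 facet normal 0.272 0.809 -0.522
  outer loop
   vertex 2.2 4.9 1.7
   vertex 4.6 3.9 1.4
   vertex 2.7 3.7 0.1
  endloop
 endfacet
 facet normal -0.871 0.430 0.238
  outer loop
   vertex 2.2 4.9 1.7
   vertex 0.9 2.6 1.1
   vertex 1.8 2.6 4.4
  endloop
 endfacet
 facet normal -0.634 0.510 -0.581
  outer loop
   vertex 2.2 4.9 1.7
   vertex 2.7 3.7 0.1
   vertex 0.9 2.6 1.1
  endloop
 endfacet
 facet normal 0.447 -0.894 0.000
  outer loop
   vertex 3.0 0.2 2.2
   vertex 2.8 0.1 0.7
   vertex 3.8 0.6 3.8
  endloop
 endfacet
 facet normal -0.641 -0.756 0.136
  outer loop
   vertex 3.0 0.2 2.2
   vertex 1.4 1.7 3.0
   vertex 2.8 0.1 0.7
  endloop
 endfacet
 facet normal -0.491 -0.755 0.434
  outer loop
   vertex 3.0 0.2 2.2
   vertex 3.8 0.6 3.8
   vertex 1.4 1.7 3.0
  endloop
 endfacet
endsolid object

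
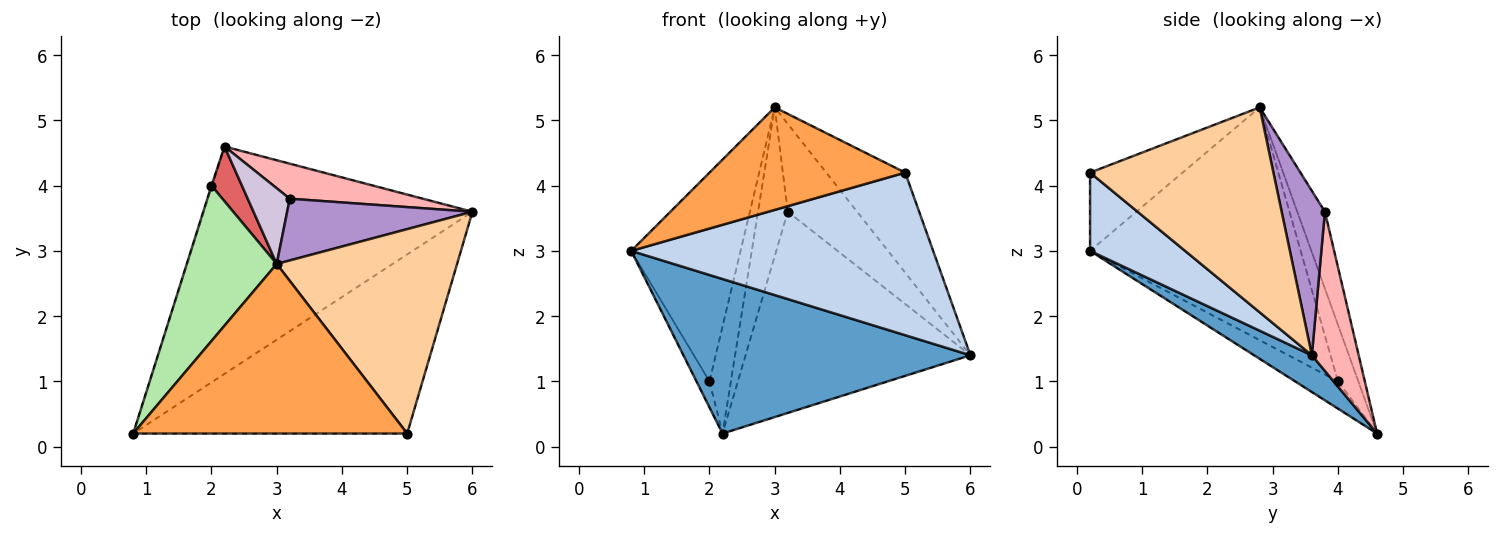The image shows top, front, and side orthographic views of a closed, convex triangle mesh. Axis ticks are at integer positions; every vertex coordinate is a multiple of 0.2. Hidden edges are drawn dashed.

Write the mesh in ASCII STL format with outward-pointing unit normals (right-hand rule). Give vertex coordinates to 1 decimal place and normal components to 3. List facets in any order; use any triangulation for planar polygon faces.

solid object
 facet normal 0.112 -0.559 -0.822
  outer loop
   vertex 2.2 4.6 0.2
   vertex 6.0 3.6 1.4
   vertex 0.8 0.2 3.0
  endloop
 endfacet
 facet normal 0.207 -0.657 -0.724
  outer loop
   vertex 5.0 0.2 4.2
   vertex 0.8 0.2 3.0
   vertex 6.0 3.6 1.4
  endloop
 endfacet
 facet normal -0.238 -0.502 0.831
  outer loop
   vertex 5.0 0.2 4.2
   vertex 3.0 2.8 5.2
   vertex 0.8 0.2 3.0
  endloop
 endfacet
 facet normal 0.714 0.308 0.629
  outer loop
   vertex 5.0 0.2 4.2
   vertex 6.0 3.6 1.4
   vertex 3.0 2.8 5.2
  endloop
 endfacet
 facet normal -0.956 0.291 -0.021
  outer loop
   vertex 2.0 4.0 1.0
   vertex 2.2 4.6 0.2
   vertex 0.8 0.2 3.0
  endloop
 endfacet
 facet normal -0.840 0.436 0.324
  outer loop
   vertex 2.0 4.0 1.0
   vertex 0.8 0.2 3.0
   vertex 3.0 2.8 5.2
  endloop
 endfacet
 facet normal -0.646 0.679 0.348
  outer loop
   vertex 2.0 4.0 1.0
   vertex 3.0 2.8 5.2
   vertex 2.2 4.6 0.2
  endloop
 endfacet
 facet normal 0.201 0.965 0.168
  outer loop
   vertex 3.2 3.8 3.6
   vertex 6.0 3.6 1.4
   vertex 2.2 4.6 0.2
  endloop
 endfacet
 facet normal 0.455 0.729 0.512
  outer loop
   vertex 3.2 3.8 3.6
   vertex 3.0 2.8 5.2
   vertex 6.0 3.6 1.4
  endloop
 endfacet
 facet normal -0.638 0.686 0.349
  outer loop
   vertex 3.2 3.8 3.6
   vertex 2.2 4.6 0.2
   vertex 3.0 2.8 5.2
  endloop
 endfacet
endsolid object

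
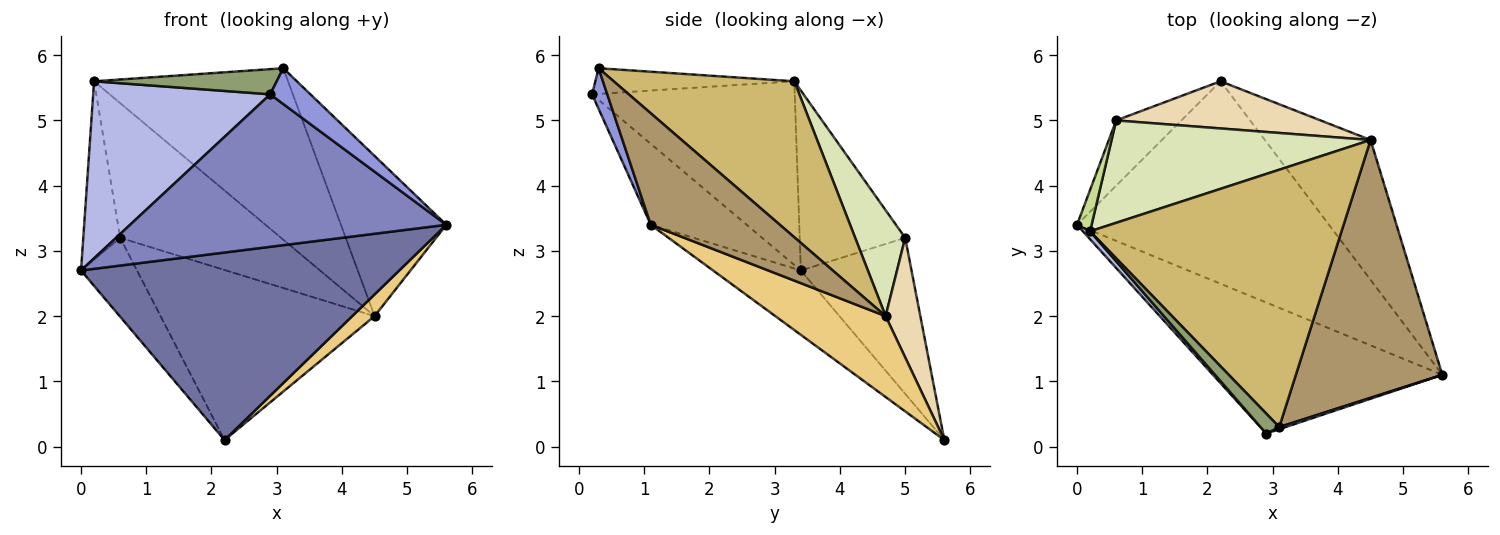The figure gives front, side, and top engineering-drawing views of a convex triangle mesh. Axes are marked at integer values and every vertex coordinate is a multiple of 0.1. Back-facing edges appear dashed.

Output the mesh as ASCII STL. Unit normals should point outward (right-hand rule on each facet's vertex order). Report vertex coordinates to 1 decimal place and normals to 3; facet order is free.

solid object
 facet normal -0.184 -0.668 -0.721
  outer loop
   vertex 2.2 5.6 0.1
   vertex 5.6 1.1 3.4
   vertex 0.0 3.4 2.7
  endloop
 endfacet
 facet normal -0.224 -0.739 -0.635
  outer loop
   vertex 2.9 0.2 5.4
   vertex 0.0 3.4 2.7
   vertex 5.6 1.1 3.4
  endloop
 endfacet
 facet normal 0.353 -0.934 0.057
  outer loop
   vertex 2.9 0.2 5.4
   vertex 5.6 1.1 3.4
   vertex 3.1 0.3 5.8
  endloop
 endfacet
 facet normal -0.753 -0.658 0.029
  outer loop
   vertex 2.9 0.2 5.4
   vertex 0.2 3.3 5.6
   vertex 0.0 3.4 2.7
  endloop
 endfacet
 facet normal -0.649 -0.596 0.473
  outer loop
   vertex 2.9 0.2 5.4
   vertex 3.1 0.3 5.8
   vertex 0.2 3.3 5.6
  endloop
 endfacet
 facet normal -0.836 0.423 -0.350
  outer loop
   vertex 0.6 5.0 3.2
   vertex 2.2 5.6 0.1
   vertex 0.0 3.4 2.7
  endloop
 endfacet
 facet normal -0.941 0.329 0.076
  outer loop
   vertex 0.6 5.0 3.2
   vertex 0.0 3.4 2.7
   vertex 0.2 3.3 5.6
  endloop
 endfacet
 facet normal 0.240 0.773 0.587
  outer loop
   vertex 4.5 4.7 2.0
   vertex 0.6 5.0 3.2
   vertex 0.2 3.3 5.6
  endloop
 endfacet
 facet normal 0.543 0.443 0.713
  outer loop
   vertex 4.5 4.7 2.0
   vertex 3.1 0.3 5.8
   vertex 5.6 1.1 3.4
  endloop
 endfacet
 facet normal 0.459 0.493 0.739
  outer loop
   vertex 4.5 4.7 2.0
   vertex 0.2 3.3 5.6
   vertex 3.1 0.3 5.8
  endloop
 endfacet
 facet normal 0.603 -0.122 -0.788
  outer loop
   vertex 4.5 4.7 2.0
   vertex 5.6 1.1 3.4
   vertex 2.2 5.6 0.1
  endloop
 endfacet
 facet normal 0.154 0.952 0.264
  outer loop
   vertex 4.5 4.7 2.0
   vertex 2.2 5.6 0.1
   vertex 0.6 5.0 3.2
  endloop
 endfacet
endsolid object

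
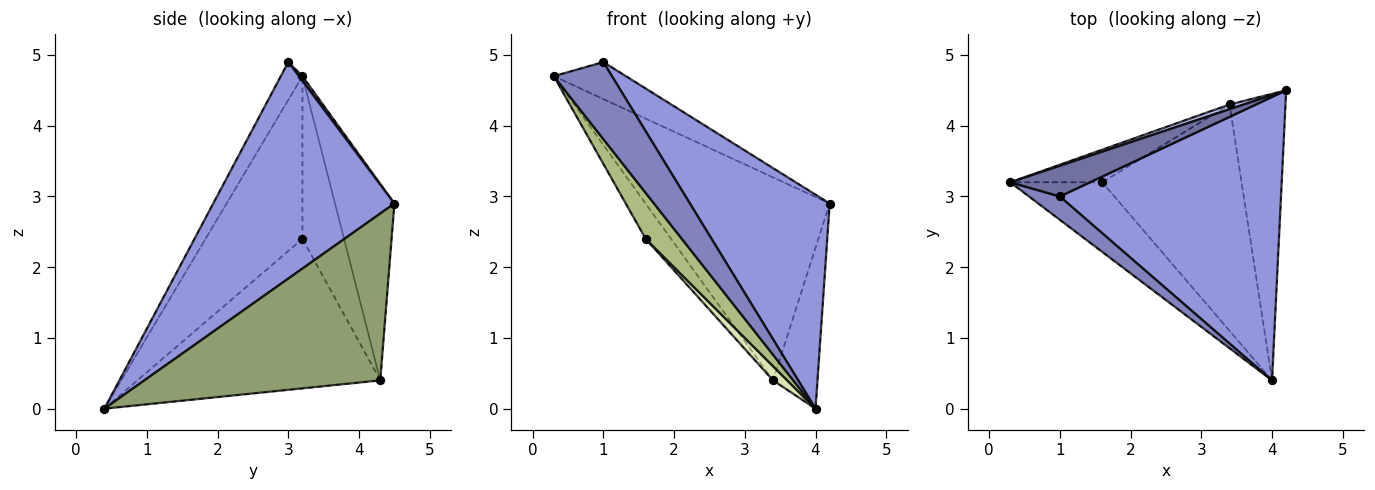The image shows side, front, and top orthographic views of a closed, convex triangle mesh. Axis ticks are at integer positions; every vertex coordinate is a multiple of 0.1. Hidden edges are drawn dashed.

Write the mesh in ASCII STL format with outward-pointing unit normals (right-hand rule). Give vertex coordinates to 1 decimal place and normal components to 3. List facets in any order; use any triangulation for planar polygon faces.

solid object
 facet normal 0.038 0.770 0.637
  outer loop
   vertex 1.0 3.0 4.9
   vertex 4.2 4.5 2.9
   vertex 0.3 3.2 4.7
  endloop
 endfacet
 facet normal -0.336 -0.902 0.273
  outer loop
   vertex 1.0 3.0 4.9
   vertex 0.3 3.2 4.7
   vertex 4.0 0.4 0.0
  endloop
 endfacet
 facet normal 0.616 -0.475 0.629
  outer loop
   vertex 1.0 3.0 4.9
   vertex 4.0 0.4 0.0
   vertex 4.2 4.5 2.9
  endloop
 endfacet
 facet normal -0.307 0.951 0.022
  outer loop
   vertex 3.4 4.3 0.4
   vertex 0.3 3.2 4.7
   vertex 4.2 4.5 2.9
  endloop
 endfacet
 facet normal 0.933 0.176 -0.313
  outer loop
   vertex 3.4 4.3 0.4
   vertex 4.2 4.5 2.9
   vertex 4.0 0.4 0.0
  endloop
 endfacet
 facet normal -0.828 -0.309 -0.468
  outer loop
   vertex 1.6 3.2 2.4
   vertex 4.0 0.4 0.0
   vertex 0.3 3.2 4.7
  endloop
 endfacet
 facet normal -0.769 0.468 -0.435
  outer loop
   vertex 1.6 3.2 2.4
   vertex 0.3 3.2 4.7
   vertex 3.4 4.3 0.4
  endloop
 endfacet
 facet normal -0.731 -0.043 -0.681
  outer loop
   vertex 1.6 3.2 2.4
   vertex 3.4 4.3 0.4
   vertex 4.0 0.4 0.0
  endloop
 endfacet
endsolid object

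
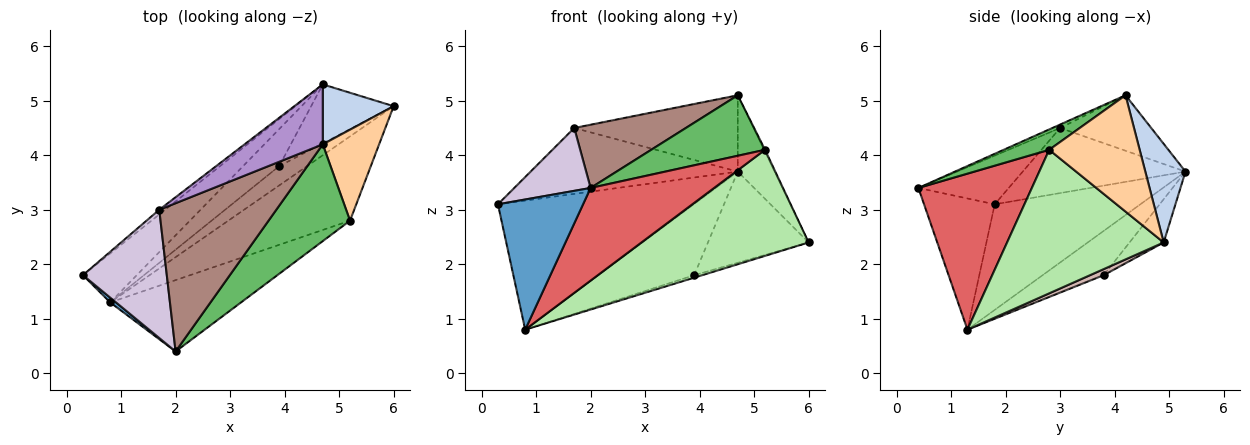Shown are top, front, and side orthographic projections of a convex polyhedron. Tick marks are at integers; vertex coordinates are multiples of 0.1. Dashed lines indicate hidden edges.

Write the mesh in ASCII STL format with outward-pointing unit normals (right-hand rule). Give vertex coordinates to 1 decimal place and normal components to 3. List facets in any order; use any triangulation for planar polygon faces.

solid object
 facet normal -0.638 -0.769 0.028
  outer loop
   vertex 0.8 1.3 0.8
   vertex 2.0 0.4 3.4
   vertex 0.3 1.8 3.1
  endloop
 endfacet
 facet normal 0.652 0.596 0.468
  outer loop
   vertex 4.7 5.3 3.7
   vertex 4.7 4.2 5.1
   vertex 6.0 4.9 2.4
  endloop
 endfacet
 facet normal -0.571 0.768 -0.291
  outer loop
   vertex 4.7 5.3 3.7
   vertex 0.8 1.3 0.8
   vertex 0.3 1.8 3.1
  endloop
 endfacet
 facet normal 0.900 0.010 0.436
  outer loop
   vertex 5.2 2.8 4.1
   vertex 6.0 4.9 2.4
   vertex 4.7 4.2 5.1
  endloop
 endfacet
 facet normal 0.207 -0.518 0.830
  outer loop
   vertex 5.2 2.8 4.1
   vertex 4.7 4.2 5.1
   vertex 2.0 0.4 3.4
  endloop
 endfacet
 facet normal 0.591 -0.631 -0.502
  outer loop
   vertex 5.2 2.8 4.1
   vertex 0.8 1.3 0.8
   vertex 6.0 4.9 2.4
  endloop
 endfacet
 facet normal 0.588 -0.641 -0.493
  outer loop
   vertex 5.2 2.8 4.1
   vertex 2.0 0.4 3.4
   vertex 0.8 1.3 0.8
  endloop
 endfacet
 facet normal -0.617 0.785 -0.056
  outer loop
   vertex 1.7 3.0 4.5
   vertex 4.7 5.3 3.7
   vertex 0.3 1.8 3.1
  endloop
 endfacet
 facet normal -0.401 0.720 0.566
  outer loop
   vertex 1.7 3.0 4.5
   vertex 4.7 4.2 5.1
   vertex 4.7 5.3 3.7
  endloop
 endfacet
 facet normal -0.462 -0.390 0.796
  outer loop
   vertex 1.7 3.0 4.5
   vertex 0.3 1.8 3.1
   vertex 2.0 0.4 3.4
  endloop
 endfacet
 facet normal -0.027 -0.392 0.920
  outer loop
   vertex 1.7 3.0 4.5
   vertex 2.0 0.4 3.4
   vertex 4.7 4.2 5.1
  endloop
 endfacet
 facet normal 0.211 0.126 -0.969
  outer loop
   vertex 3.9 3.8 1.8
   vertex 6.0 4.9 2.4
   vertex 0.8 1.3 0.8
  endloop
 endfacet
 facet normal -0.274 0.808 -0.522
  outer loop
   vertex 3.9 3.8 1.8
   vertex 4.7 5.3 3.7
   vertex 6.0 4.9 2.4
  endloop
 endfacet
 facet normal -0.493 0.772 -0.402
  outer loop
   vertex 3.9 3.8 1.8
   vertex 0.8 1.3 0.8
   vertex 4.7 5.3 3.7
  endloop
 endfacet
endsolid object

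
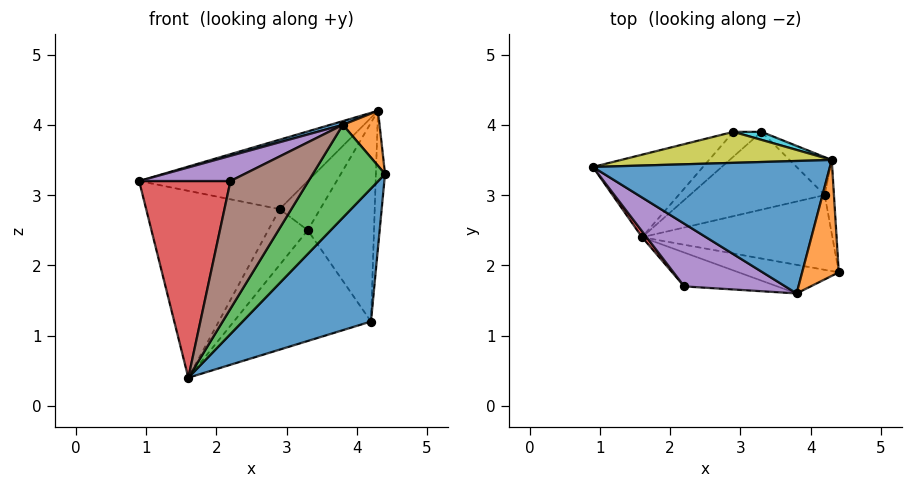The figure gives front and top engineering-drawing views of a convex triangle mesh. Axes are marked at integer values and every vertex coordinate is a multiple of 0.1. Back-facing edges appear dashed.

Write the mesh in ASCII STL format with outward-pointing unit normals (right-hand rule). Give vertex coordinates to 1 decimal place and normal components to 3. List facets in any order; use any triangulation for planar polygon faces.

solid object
 facet normal -0.281 -0.027 0.959
  outer loop
   vertex 3.8 1.6 4.0
   vertex 4.3 3.5 4.2
   vertex 0.9 3.4 3.2
  endloop
 endfacet
 facet normal 0.785 -0.266 0.559
  outer loop
   vertex 3.8 1.6 4.0
   vertex 4.4 1.9 3.3
   vertex 4.3 3.5 4.2
  endloop
 endfacet
 facet normal 0.133 -0.947 -0.292
  outer loop
   vertex 3.8 1.6 4.0
   vertex 1.6 2.4 0.4
   vertex 4.4 1.9 3.3
  endloop
 endfacet
 facet normal -0.794 -0.607 0.018
  outer loop
   vertex 2.2 1.7 3.2
   vertex 0.9 3.4 3.2
   vertex 1.6 2.4 0.4
  endloop
 endfacet
 facet normal -0.438 -0.335 0.834
  outer loop
   vertex 2.2 1.7 3.2
   vertex 3.8 1.6 4.0
   vertex 0.9 3.4 3.2
  endloop
 endfacet
 facet normal 0.068 -0.964 -0.256
  outer loop
   vertex 2.2 1.7 3.2
   vertex 1.6 2.4 0.4
   vertex 3.8 1.6 4.0
  endloop
 endfacet
 facet normal -0.296 0.874 -0.386
  outer loop
   vertex 2.9 3.9 2.8
   vertex 1.6 2.4 0.4
   vertex 0.9 3.4 3.2
  endloop
 endfacet
 facet normal -0.291 0.874 -0.389
  outer loop
   vertex 2.9 3.9 2.8
   vertex 3.3 3.9 2.5
   vertex 1.6 2.4 0.4
  endloop
 endfacet
 facet normal -0.145 0.903 0.403
  outer loop
   vertex 2.9 3.9 2.8
   vertex 0.9 3.4 3.2
   vertex 4.3 3.5 4.2
  endloop
 endfacet
 facet normal 0.120 0.980 0.160
  outer loop
   vertex 2.9 3.9 2.8
   vertex 4.3 3.5 4.2
   vertex 3.3 3.9 2.5
  endloop
 endfacet
 facet normal 0.332 -0.822 -0.462
  outer loop
   vertex 4.2 3.0 1.2
   vertex 4.4 1.9 3.3
   vertex 1.6 2.4 0.4
  endloop
 endfacet
 facet normal -0.012 0.818 -0.575
  outer loop
   vertex 4.2 3.0 1.2
   vertex 1.6 2.4 0.4
   vertex 3.3 3.9 2.5
  endloop
 endfacet
 facet normal 0.995 0.089 -0.048
  outer loop
   vertex 4.2 3.0 1.2
   vertex 4.3 3.5 4.2
   vertex 4.4 1.9 3.3
  endloop
 endfacet
 facet normal 0.580 0.800 -0.153
  outer loop
   vertex 4.2 3.0 1.2
   vertex 3.3 3.9 2.5
   vertex 4.3 3.5 4.2
  endloop
 endfacet
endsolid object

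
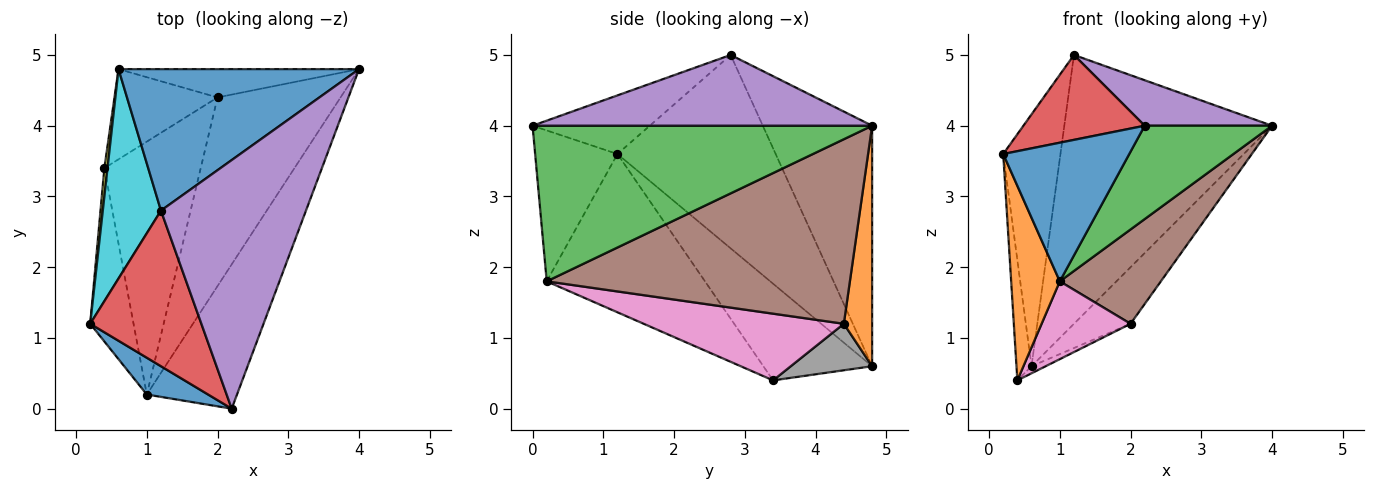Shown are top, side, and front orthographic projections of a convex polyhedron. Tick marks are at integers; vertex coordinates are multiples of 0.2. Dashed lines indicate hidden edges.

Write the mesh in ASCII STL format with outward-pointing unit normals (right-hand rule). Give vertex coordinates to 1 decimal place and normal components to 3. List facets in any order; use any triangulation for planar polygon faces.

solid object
 facet normal -0.534 -0.817 0.217
  outer loop
   vertex 1.0 0.2 1.8
   vertex 2.2 0.0 4.0
   vertex 0.2 1.2 3.6
  endloop
 endfacet
 facet normal -0.925 -0.284 -0.253
  outer loop
   vertex 1.0 0.2 1.8
   vertex 0.2 1.2 3.6
   vertex 0.4 3.4 0.4
  endloop
 endfacet
 facet normal 0.823 -0.309 -0.477
  outer loop
   vertex 1.0 0.2 1.8
   vertex 4.0 4.8 4.0
   vertex 2.2 0.0 4.0
  endloop
 endfacet
 facet normal -0.420 -0.435 0.797
  outer loop
   vertex 1.2 2.8 5.0
   vertex 0.2 1.2 3.6
   vertex 2.2 0.0 4.0
  endloop
 endfacet
 facet normal 0.433 -0.162 0.887
  outer loop
   vertex 1.2 2.8 5.0
   vertex 2.2 0.0 4.0
   vertex 4.0 4.8 4.0
  endloop
 endfacet
 facet normal 0.802 -0.267 -0.535
  outer loop
   vertex 2.0 4.4 1.2
   vertex 4.0 4.8 4.0
   vertex 1.0 0.2 1.8
  endloop
 endfacet
 facet normal 0.552 -0.245 -0.797
  outer loop
   vertex 2.0 4.4 1.2
   vertex 1.0 0.2 1.8
   vertex 0.4 3.4 0.4
  endloop
 endfacet
 facet normal 0.410 0.071 -0.909
  outer loop
   vertex 0.6 4.8 0.6
   vertex 2.0 4.4 1.2
   vertex 0.4 3.4 0.4
  endloop
 endfacet
 facet normal -0.990 0.137 0.032
  outer loop
   vertex 0.6 4.8 0.6
   vertex 0.4 3.4 0.4
   vertex 0.2 1.2 3.6
  endloop
 endfacet
 facet normal -0.905 0.327 0.272
  outer loop
   vertex 0.6 4.8 0.6
   vertex 0.2 1.2 3.6
   vertex 1.2 2.8 5.0
  endloop
 endfacet
 facet normal -0.422 0.802 0.422
  outer loop
   vertex 0.6 4.8 0.6
   vertex 1.2 2.8 5.0
   vertex 4.0 4.8 4.0
  endloop
 endfacet
 facet normal 0.408 0.816 -0.408
  outer loop
   vertex 0.6 4.8 0.6
   vertex 4.0 4.8 4.0
   vertex 2.0 4.4 1.2
  endloop
 endfacet
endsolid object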